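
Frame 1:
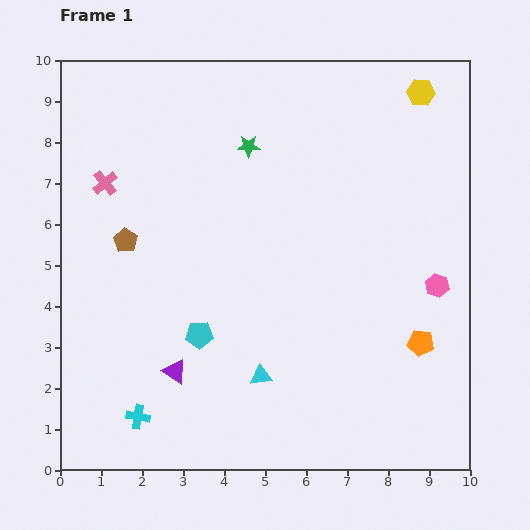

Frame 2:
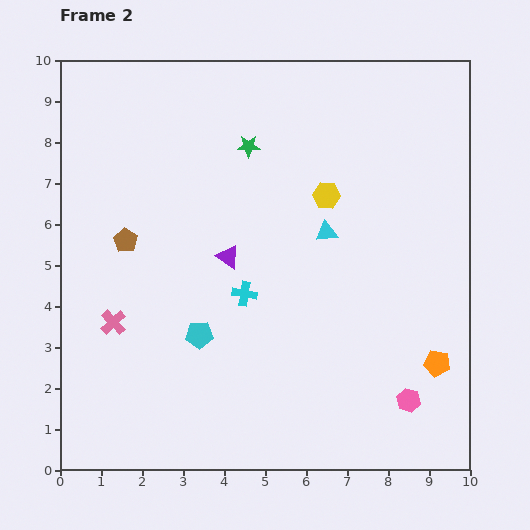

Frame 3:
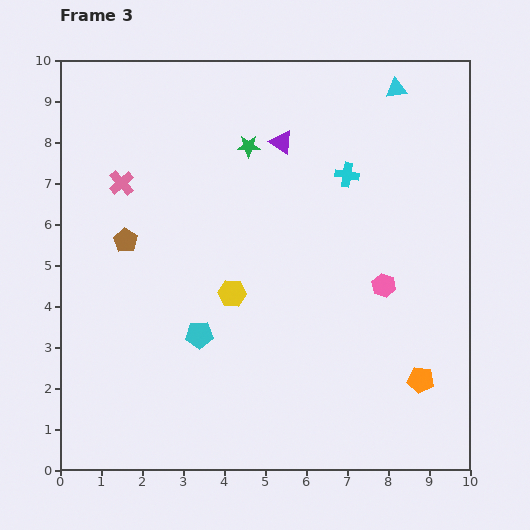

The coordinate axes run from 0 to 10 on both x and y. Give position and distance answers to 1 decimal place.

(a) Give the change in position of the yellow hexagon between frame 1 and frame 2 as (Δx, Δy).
(-2.3, -2.5)

The yellow hexagon was at (8.8, 9.2) in frame 1 and (6.5, 6.7) in frame 2.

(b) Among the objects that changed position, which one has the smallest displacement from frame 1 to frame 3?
the pink cross

(moved 0.4)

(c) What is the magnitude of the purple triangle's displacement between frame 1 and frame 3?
6.2

The purple triangle moved from (2.8, 2.4) to (5.4, 8.0), a distance of √(2.6² + 5.6²) ≈ 6.2.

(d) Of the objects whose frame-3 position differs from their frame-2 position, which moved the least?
the orange pentagon

(moved 0.6)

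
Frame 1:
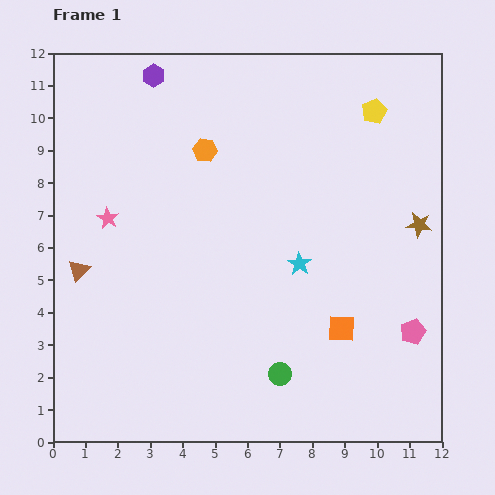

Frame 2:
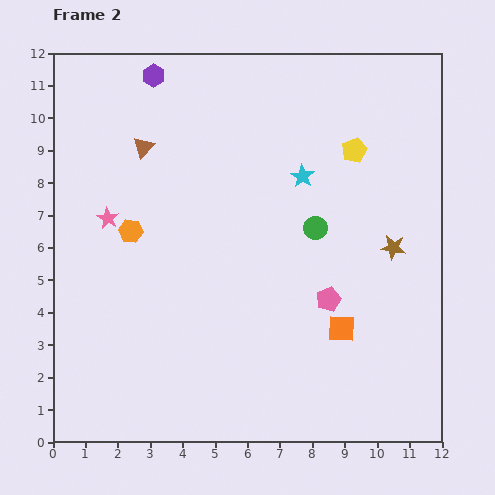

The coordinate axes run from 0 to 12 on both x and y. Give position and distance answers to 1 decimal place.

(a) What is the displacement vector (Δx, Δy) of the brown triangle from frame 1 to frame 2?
(2.0, 3.8)

The brown triangle was at (0.8, 5.3) in frame 1 and (2.8, 9.1) in frame 2.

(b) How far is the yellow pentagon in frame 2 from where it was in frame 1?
1.3

The yellow pentagon moved from (9.9, 10.2) to (9.3, 9.0), a distance of √(0.6² + 1.2²) ≈ 1.3.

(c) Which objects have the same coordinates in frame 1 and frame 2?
the orange square, the pink star, the purple hexagon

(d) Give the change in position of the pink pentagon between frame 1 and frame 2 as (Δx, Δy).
(-2.6, 1.0)

The pink pentagon was at (11.1, 3.4) in frame 1 and (8.5, 4.4) in frame 2.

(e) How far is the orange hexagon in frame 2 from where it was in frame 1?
3.4

The orange hexagon moved from (4.7, 9.0) to (2.4, 6.5), a distance of √(2.3² + 2.5²) ≈ 3.4.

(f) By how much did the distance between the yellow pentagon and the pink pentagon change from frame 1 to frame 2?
-2.2

Distance in frame 1: 6.9. Distance in frame 2: 4.7.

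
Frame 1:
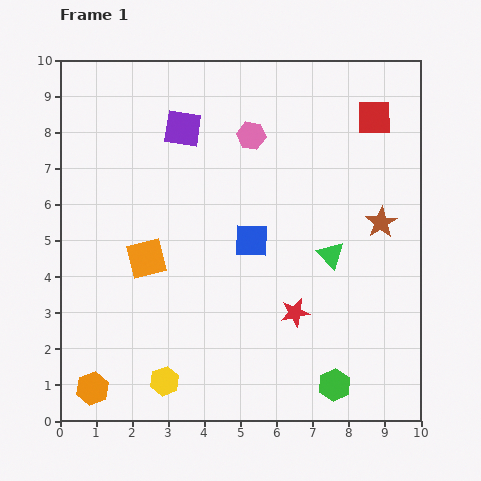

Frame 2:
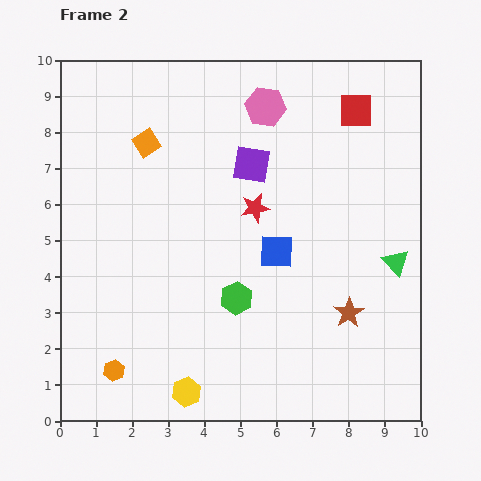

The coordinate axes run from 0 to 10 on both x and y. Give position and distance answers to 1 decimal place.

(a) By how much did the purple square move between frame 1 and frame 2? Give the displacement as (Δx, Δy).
(1.9, -1.0)

The purple square was at (3.4, 8.1) in frame 1 and (5.3, 7.1) in frame 2.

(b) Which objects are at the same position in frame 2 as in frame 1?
none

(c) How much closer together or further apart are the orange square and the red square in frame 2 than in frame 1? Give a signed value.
-1.5

Distance in frame 1: 7.4. Distance in frame 2: 5.9.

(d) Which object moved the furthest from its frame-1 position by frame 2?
the green hexagon

(moved 3.6; next 3.2)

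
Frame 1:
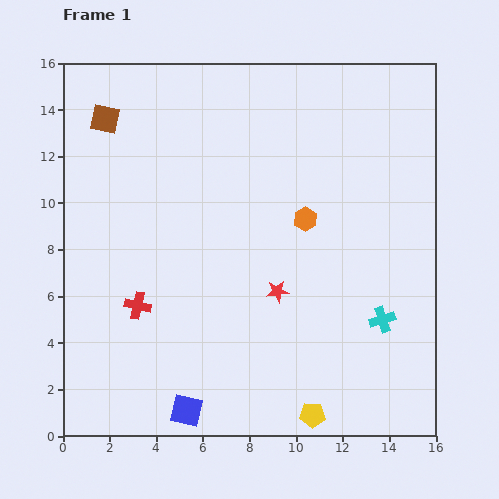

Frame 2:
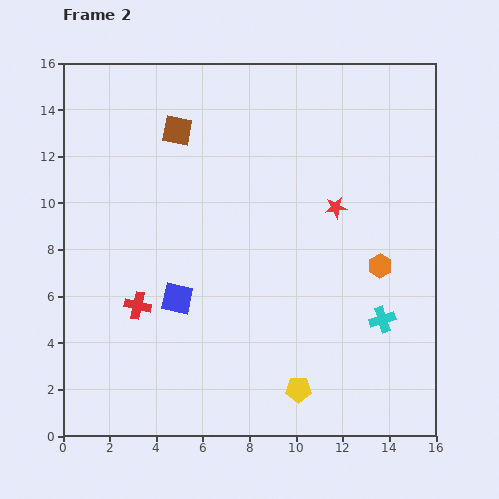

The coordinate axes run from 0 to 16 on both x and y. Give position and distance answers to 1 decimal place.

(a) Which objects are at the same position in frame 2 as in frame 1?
the cyan cross, the red cross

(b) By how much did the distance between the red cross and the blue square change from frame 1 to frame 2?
-3.3

Distance in frame 1: 5.0. Distance in frame 2: 1.7.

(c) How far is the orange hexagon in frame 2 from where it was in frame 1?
3.8

The orange hexagon moved from (10.4, 9.3) to (13.6, 7.3), a distance of √(3.2² + 2.0²) ≈ 3.8.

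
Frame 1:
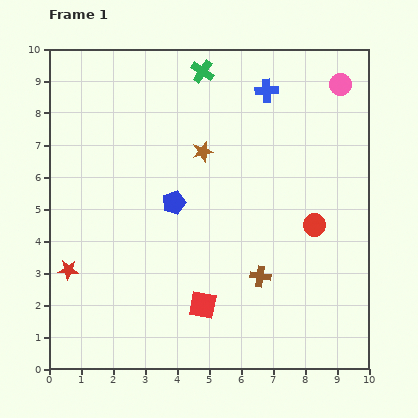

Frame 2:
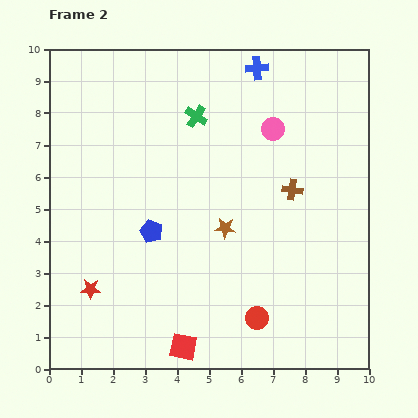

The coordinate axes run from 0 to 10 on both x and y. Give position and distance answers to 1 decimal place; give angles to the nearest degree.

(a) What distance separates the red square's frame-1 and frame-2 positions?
1.4

The red square moved from (4.8, 2.0) to (4.2, 0.7), a distance of √(0.6² + 1.3²) ≈ 1.4.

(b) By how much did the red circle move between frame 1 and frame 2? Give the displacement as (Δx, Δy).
(-1.8, -2.9)

The red circle was at (8.3, 4.5) in frame 1 and (6.5, 1.6) in frame 2.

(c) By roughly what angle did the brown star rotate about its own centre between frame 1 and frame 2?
19° clockwise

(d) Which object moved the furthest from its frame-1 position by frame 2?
the red circle

(moved 3.4; next 2.9)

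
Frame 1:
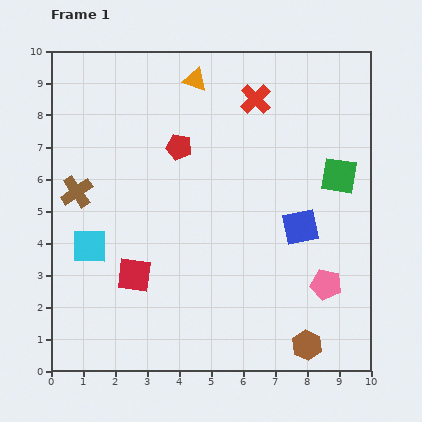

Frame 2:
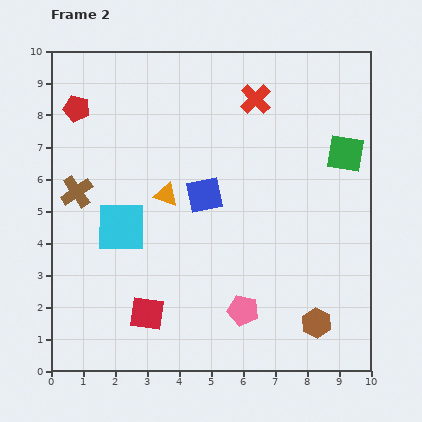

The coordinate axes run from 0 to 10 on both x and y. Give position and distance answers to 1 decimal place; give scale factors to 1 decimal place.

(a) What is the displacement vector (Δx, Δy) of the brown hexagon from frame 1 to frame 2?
(0.3, 0.7)

The brown hexagon was at (8.0, 0.8) in frame 1 and (8.3, 1.5) in frame 2.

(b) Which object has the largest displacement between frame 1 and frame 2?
the orange triangle

(moved 3.7; next 3.4)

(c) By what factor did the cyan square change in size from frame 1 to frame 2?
1.4×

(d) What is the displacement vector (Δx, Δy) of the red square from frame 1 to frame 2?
(0.4, -1.2)

The red square was at (2.6, 3.0) in frame 1 and (3.0, 1.8) in frame 2.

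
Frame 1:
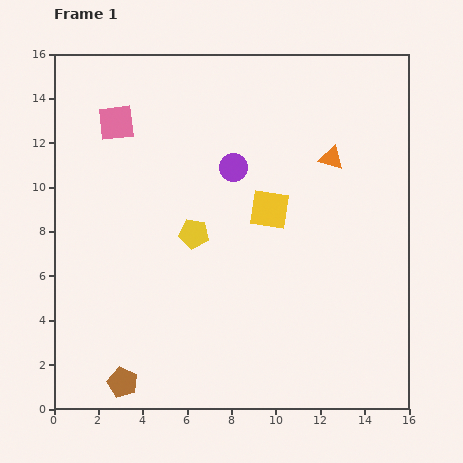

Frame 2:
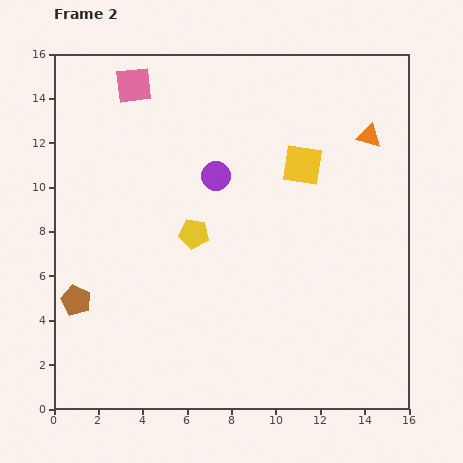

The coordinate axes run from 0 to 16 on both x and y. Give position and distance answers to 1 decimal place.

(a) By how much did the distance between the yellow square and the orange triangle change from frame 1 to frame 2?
-0.3

Distance in frame 1: 3.6. Distance in frame 2: 3.3.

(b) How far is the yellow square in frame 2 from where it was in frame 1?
2.5

The yellow square moved from (9.7, 9.0) to (11.2, 11.0), a distance of √(1.5² + 2.0²) ≈ 2.5.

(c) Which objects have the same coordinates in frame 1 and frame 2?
the yellow pentagon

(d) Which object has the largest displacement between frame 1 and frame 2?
the brown pentagon

(moved 4.3; next 2.5)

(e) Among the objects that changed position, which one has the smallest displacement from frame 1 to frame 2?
the purple circle

(moved 0.9)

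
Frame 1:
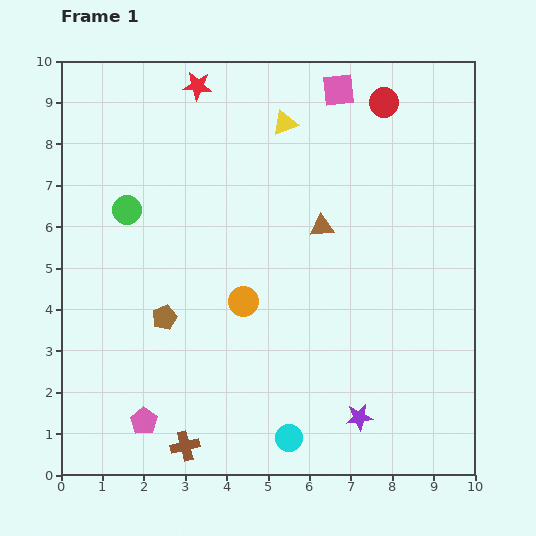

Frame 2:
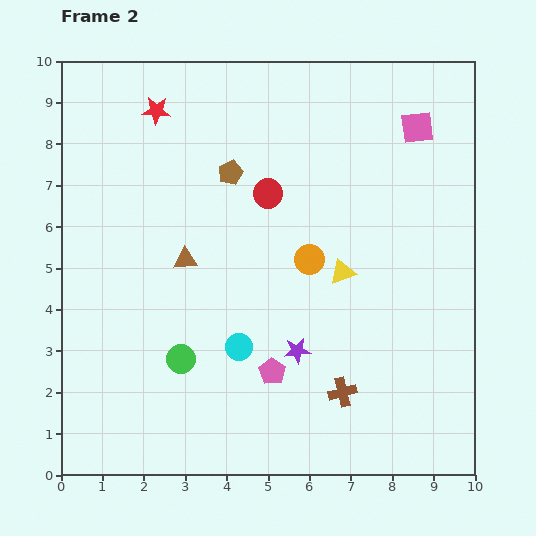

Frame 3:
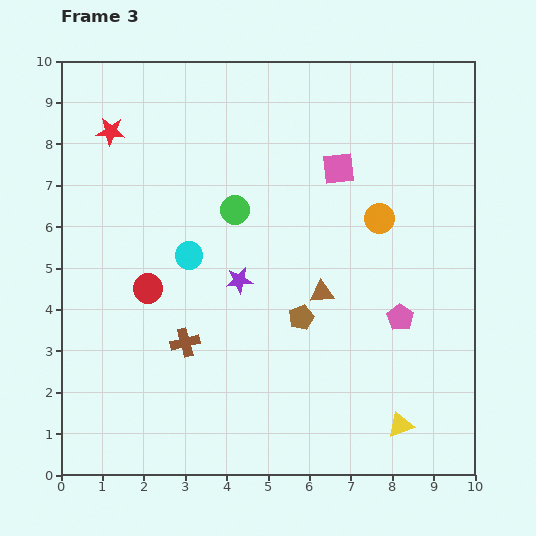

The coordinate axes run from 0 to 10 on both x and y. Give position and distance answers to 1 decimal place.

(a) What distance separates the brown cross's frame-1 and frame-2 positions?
4.0

The brown cross moved from (3.0, 0.7) to (6.8, 2.0), a distance of √(3.8² + 1.3²) ≈ 4.0.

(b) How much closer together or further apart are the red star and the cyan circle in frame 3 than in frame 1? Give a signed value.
-5.2

Distance in frame 1: 8.8. Distance in frame 3: 3.6.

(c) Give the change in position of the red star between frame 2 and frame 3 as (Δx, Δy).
(-1.1, -0.5)

The red star was at (2.3, 8.8) in frame 2 and (1.2, 8.3) in frame 3.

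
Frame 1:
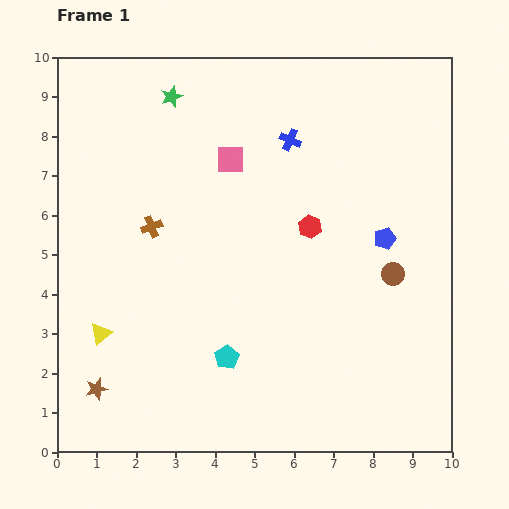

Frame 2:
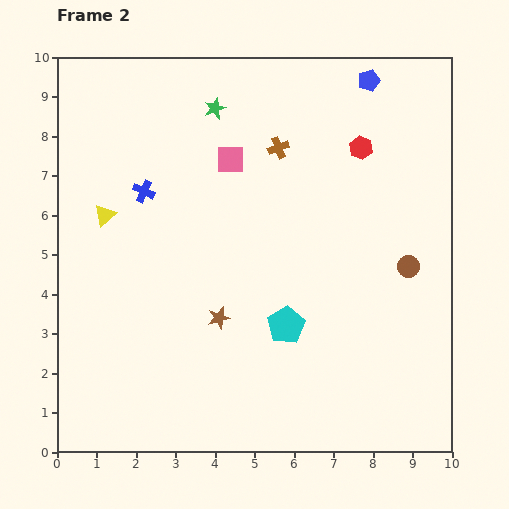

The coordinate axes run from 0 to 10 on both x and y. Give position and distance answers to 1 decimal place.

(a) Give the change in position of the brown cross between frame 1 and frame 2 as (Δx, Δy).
(3.2, 2.0)

The brown cross was at (2.4, 5.7) in frame 1 and (5.6, 7.7) in frame 2.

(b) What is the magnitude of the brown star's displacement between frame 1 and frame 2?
3.6

The brown star moved from (1.0, 1.6) to (4.1, 3.4), a distance of √(3.1² + 1.8²) ≈ 3.6.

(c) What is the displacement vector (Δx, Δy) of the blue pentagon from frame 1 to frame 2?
(-0.4, 4.0)

The blue pentagon was at (8.3, 5.4) in frame 1 and (7.9, 9.4) in frame 2.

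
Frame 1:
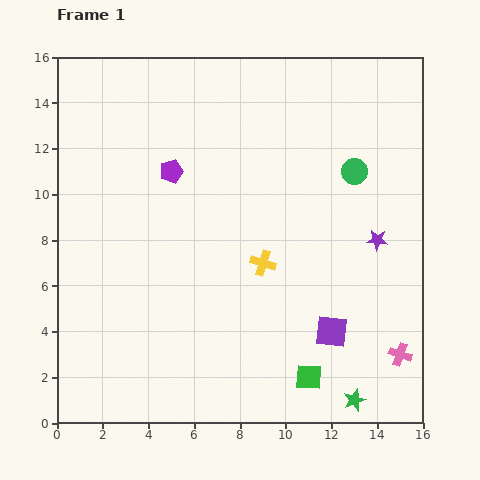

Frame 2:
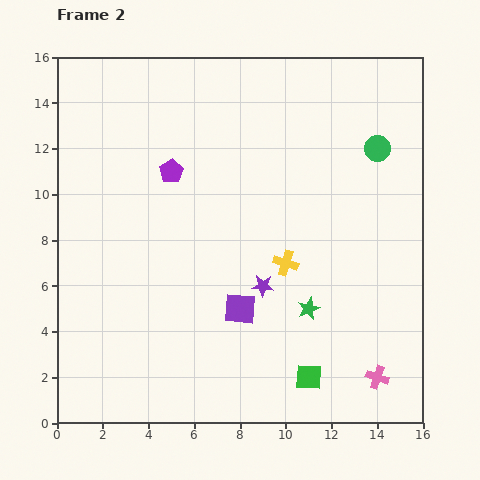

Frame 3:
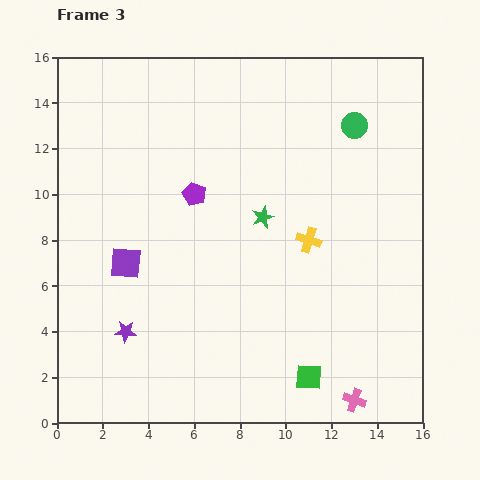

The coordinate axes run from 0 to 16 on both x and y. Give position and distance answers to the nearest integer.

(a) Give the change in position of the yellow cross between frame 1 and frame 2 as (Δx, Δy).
(1, 0)

The yellow cross was at (9, 7) in frame 1 and (10, 7) in frame 2.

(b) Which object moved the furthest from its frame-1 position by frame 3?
the purple star

(moved 12; next 9)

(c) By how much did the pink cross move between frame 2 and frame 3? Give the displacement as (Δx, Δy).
(-1, -1)

The pink cross was at (14, 2) in frame 2 and (13, 1) in frame 3.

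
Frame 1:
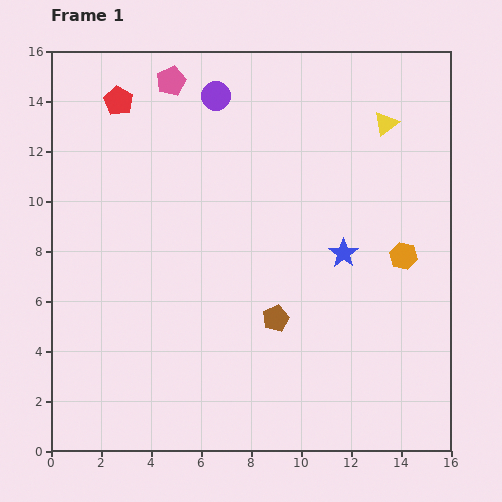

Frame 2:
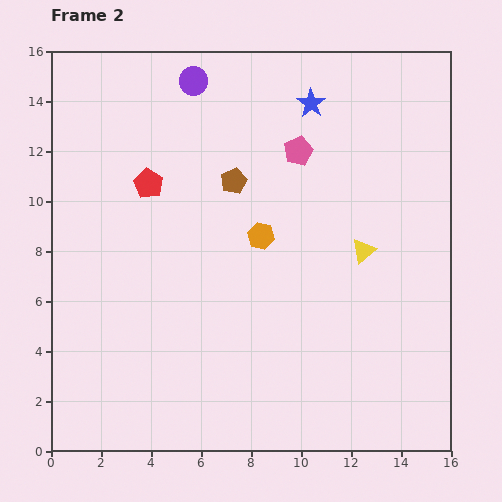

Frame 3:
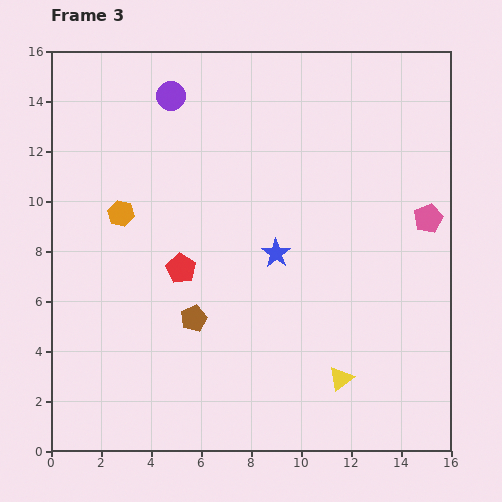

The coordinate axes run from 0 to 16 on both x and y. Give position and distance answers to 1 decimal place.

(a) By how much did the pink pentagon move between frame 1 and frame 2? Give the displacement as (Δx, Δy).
(5.1, -2.8)

The pink pentagon was at (4.8, 14.8) in frame 1 and (9.9, 12.0) in frame 2.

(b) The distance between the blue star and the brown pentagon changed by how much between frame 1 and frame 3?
+0.5

Distance in frame 1: 3.7. Distance in frame 3: 4.2.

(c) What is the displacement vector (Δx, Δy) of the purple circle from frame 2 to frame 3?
(-0.9, -0.6)

The purple circle was at (5.7, 14.8) in frame 2 and (4.8, 14.2) in frame 3.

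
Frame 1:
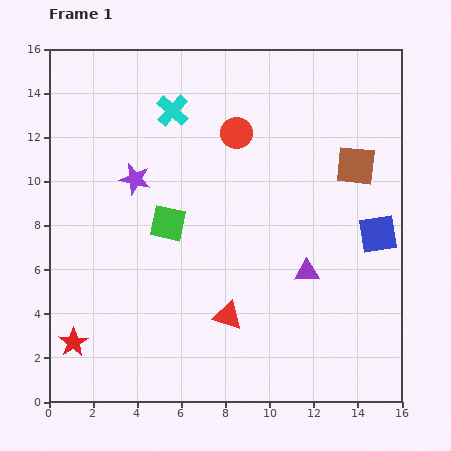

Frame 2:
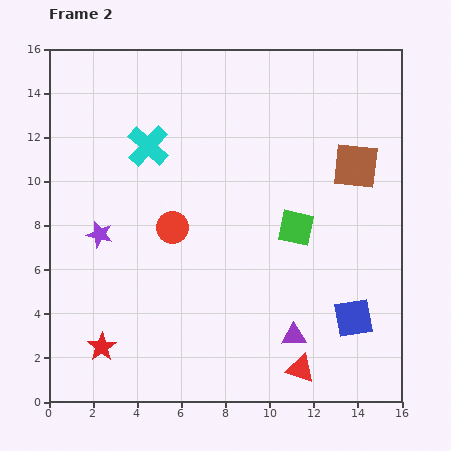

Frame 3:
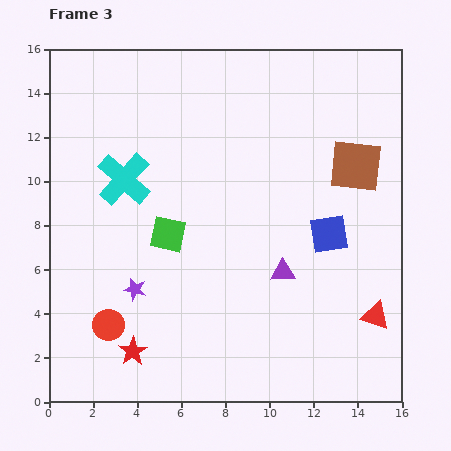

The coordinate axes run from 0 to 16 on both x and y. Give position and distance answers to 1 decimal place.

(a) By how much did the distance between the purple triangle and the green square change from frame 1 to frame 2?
-1.8

Distance in frame 1: 6.7. Distance in frame 2: 4.9.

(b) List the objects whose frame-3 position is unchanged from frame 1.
the brown square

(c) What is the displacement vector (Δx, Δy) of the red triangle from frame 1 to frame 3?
(6.7, 0.0)

The red triangle was at (8.1, 3.9) in frame 1 and (14.8, 3.9) in frame 3.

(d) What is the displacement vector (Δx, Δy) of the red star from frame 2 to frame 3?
(1.4, -0.2)

The red star was at (2.4, 2.5) in frame 2 and (3.8, 2.3) in frame 3.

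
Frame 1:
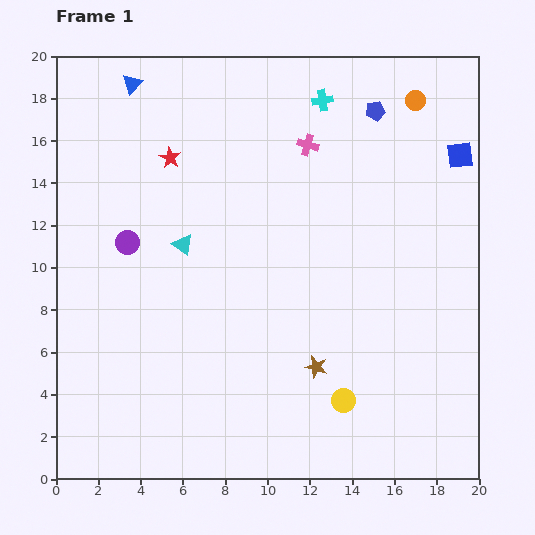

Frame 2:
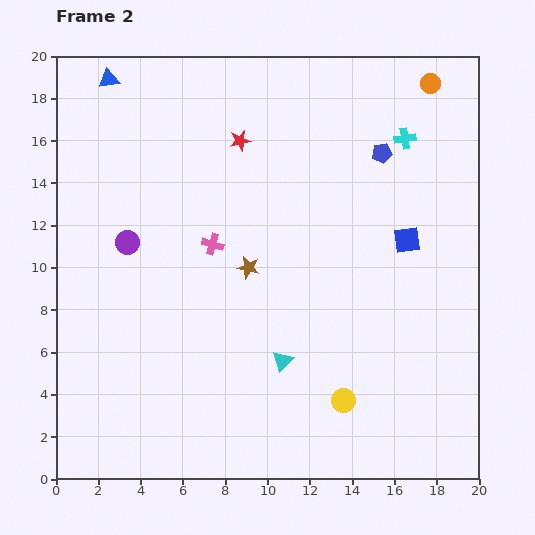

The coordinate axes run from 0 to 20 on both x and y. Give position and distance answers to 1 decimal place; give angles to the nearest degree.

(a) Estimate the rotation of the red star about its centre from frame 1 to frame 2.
30° clockwise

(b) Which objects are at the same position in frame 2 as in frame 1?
the yellow circle, the purple circle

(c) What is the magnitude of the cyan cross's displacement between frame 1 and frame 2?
4.3

The cyan cross moved from (12.6, 17.9) to (16.5, 16.1), a distance of √(3.9² + 1.8²) ≈ 4.3.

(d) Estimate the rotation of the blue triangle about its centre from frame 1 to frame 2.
36° clockwise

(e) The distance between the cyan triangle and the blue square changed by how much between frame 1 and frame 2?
-5.6

Distance in frame 1: 13.8. Distance in frame 2: 8.2.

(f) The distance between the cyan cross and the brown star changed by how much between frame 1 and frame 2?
-3.0

Distance in frame 1: 12.6. Distance in frame 2: 9.6.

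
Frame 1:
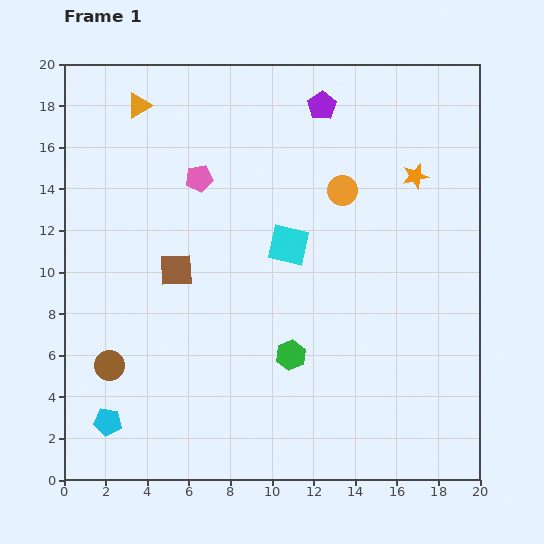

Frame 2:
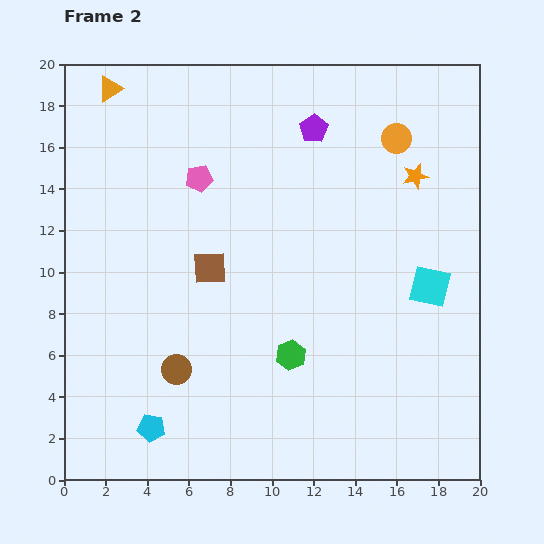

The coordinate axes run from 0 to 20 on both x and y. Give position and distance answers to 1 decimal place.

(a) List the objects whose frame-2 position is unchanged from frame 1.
the pink pentagon, the orange star, the green hexagon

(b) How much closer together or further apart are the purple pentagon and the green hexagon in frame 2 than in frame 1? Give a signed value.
-1.1

Distance in frame 1: 12.1. Distance in frame 2: 11.0.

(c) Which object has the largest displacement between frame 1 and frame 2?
the cyan square

(moved 7.1; next 3.6)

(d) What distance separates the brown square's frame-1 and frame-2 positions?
1.6

The brown square moved from (5.4, 10.1) to (7.0, 10.2), a distance of √(1.6² + 0.1²) ≈ 1.6.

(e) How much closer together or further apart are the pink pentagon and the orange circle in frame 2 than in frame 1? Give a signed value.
+2.8

Distance in frame 1: 6.9. Distance in frame 2: 9.7.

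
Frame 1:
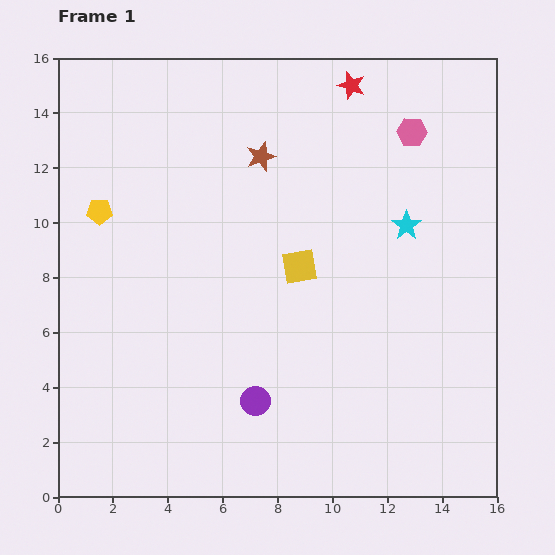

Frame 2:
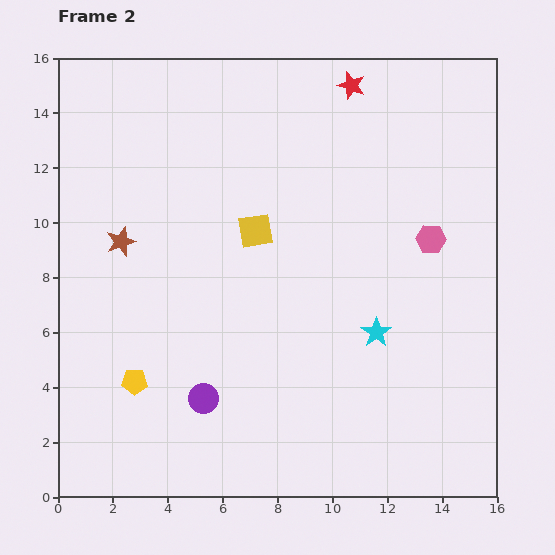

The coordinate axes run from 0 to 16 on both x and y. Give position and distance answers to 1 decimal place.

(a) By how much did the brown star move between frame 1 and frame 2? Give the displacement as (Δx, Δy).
(-5.1, -3.1)

The brown star was at (7.4, 12.4) in frame 1 and (2.3, 9.3) in frame 2.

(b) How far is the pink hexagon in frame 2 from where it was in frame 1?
4.0

The pink hexagon moved from (12.9, 13.3) to (13.6, 9.4), a distance of √(0.7² + 3.9²) ≈ 4.0.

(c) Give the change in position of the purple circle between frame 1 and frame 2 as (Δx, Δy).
(-1.9, 0.1)

The purple circle was at (7.2, 3.5) in frame 1 and (5.3, 3.6) in frame 2.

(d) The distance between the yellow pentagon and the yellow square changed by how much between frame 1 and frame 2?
-0.6

Distance in frame 1: 7.6. Distance in frame 2: 7.0.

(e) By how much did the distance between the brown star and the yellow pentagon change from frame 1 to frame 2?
-1.1

Distance in frame 1: 6.2. Distance in frame 2: 5.1.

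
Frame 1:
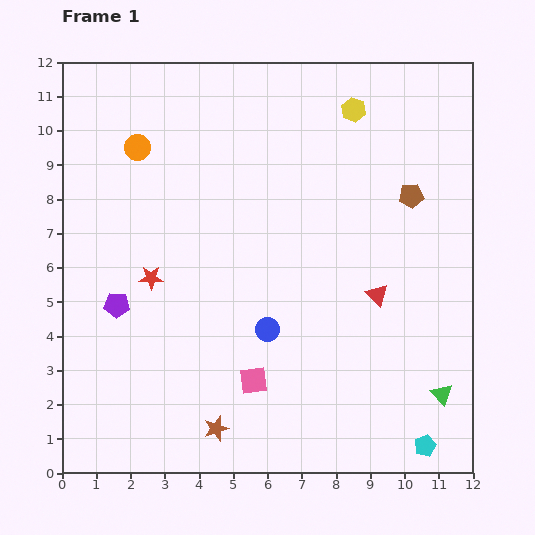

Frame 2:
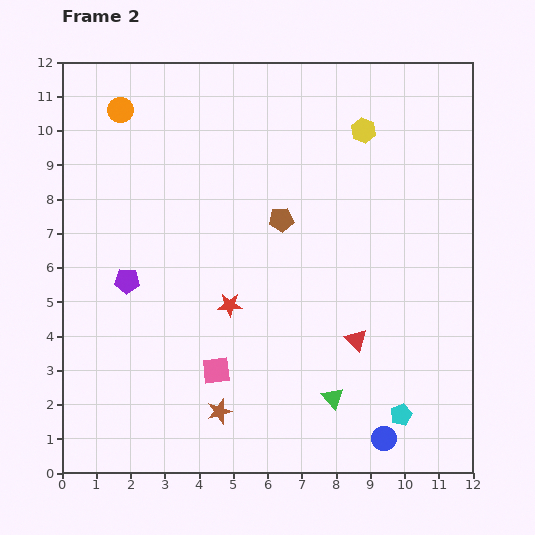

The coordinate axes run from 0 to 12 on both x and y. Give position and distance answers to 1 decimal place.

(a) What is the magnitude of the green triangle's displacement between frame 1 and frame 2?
3.2

The green triangle moved from (11.1, 2.3) to (7.9, 2.2), a distance of √(3.2² + 0.1²) ≈ 3.2.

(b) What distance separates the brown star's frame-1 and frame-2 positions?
0.5

The brown star moved from (4.5, 1.3) to (4.6, 1.8), a distance of √(0.1² + 0.5²) ≈ 0.5.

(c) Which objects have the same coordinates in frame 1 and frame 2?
none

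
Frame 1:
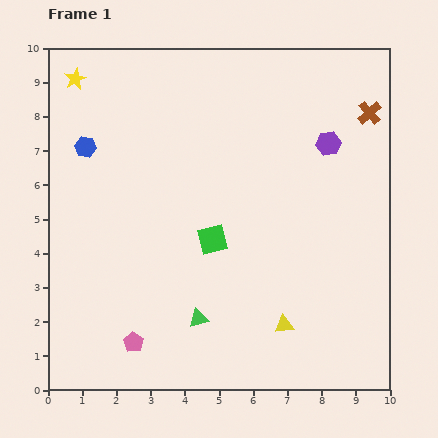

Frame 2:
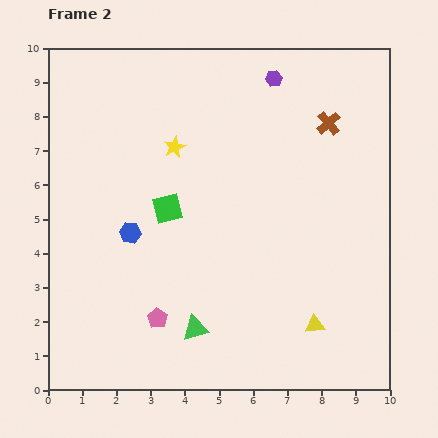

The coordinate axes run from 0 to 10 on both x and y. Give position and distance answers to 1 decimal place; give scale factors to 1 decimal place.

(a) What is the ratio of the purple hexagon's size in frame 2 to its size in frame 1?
0.7×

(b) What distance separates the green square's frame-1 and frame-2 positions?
1.6

The green square moved from (4.8, 4.4) to (3.5, 5.3), a distance of √(1.3² + 0.9²) ≈ 1.6.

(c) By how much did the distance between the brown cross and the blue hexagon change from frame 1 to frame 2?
-1.8

Distance in frame 1: 8.4. Distance in frame 2: 6.6.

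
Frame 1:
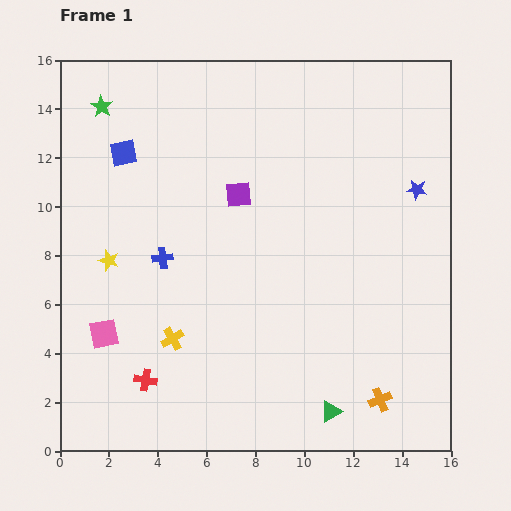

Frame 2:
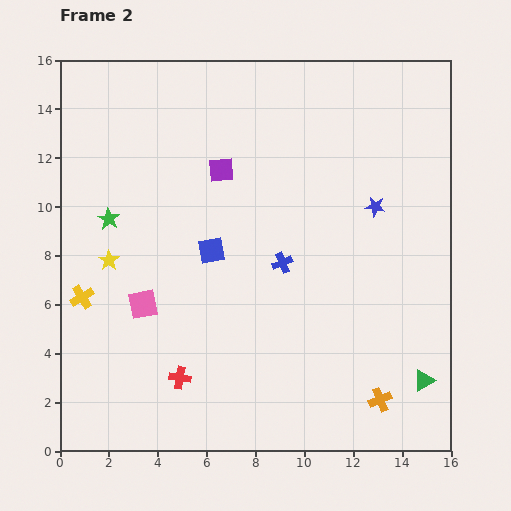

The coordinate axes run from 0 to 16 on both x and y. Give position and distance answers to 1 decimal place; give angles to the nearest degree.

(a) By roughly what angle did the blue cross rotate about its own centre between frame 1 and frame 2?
16° counter-clockwise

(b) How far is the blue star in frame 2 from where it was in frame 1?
1.8

The blue star moved from (14.6, 10.7) to (12.9, 10.0), a distance of √(1.7² + 0.7²) ≈ 1.8.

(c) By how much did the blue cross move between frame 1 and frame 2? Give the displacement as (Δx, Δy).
(4.9, -0.2)

The blue cross was at (4.2, 7.9) in frame 1 and (9.1, 7.7) in frame 2.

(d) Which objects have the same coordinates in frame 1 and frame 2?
the orange cross, the yellow star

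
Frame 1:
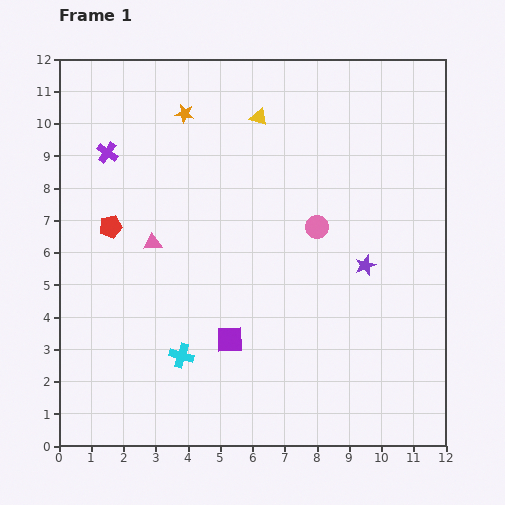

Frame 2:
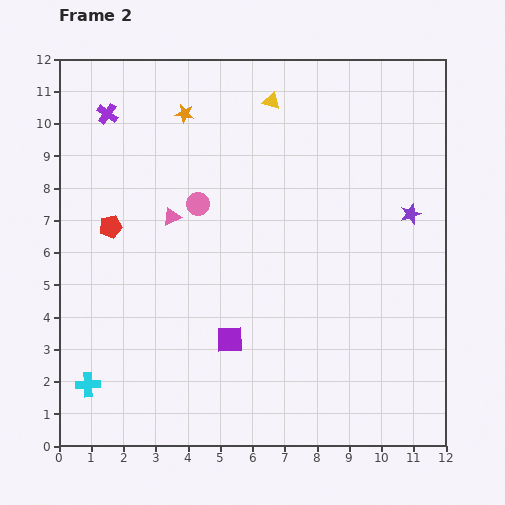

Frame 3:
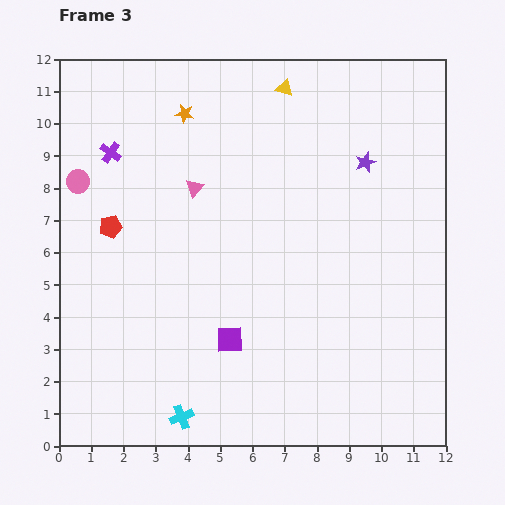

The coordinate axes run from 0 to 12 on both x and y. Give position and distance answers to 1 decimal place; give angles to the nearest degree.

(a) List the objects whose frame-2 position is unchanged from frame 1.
the red pentagon, the orange star, the purple square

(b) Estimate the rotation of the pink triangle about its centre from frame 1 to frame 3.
44° counter-clockwise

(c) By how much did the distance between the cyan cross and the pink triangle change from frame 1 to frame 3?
+3.5

Distance in frame 1: 3.6. Distance in frame 3: 7.1.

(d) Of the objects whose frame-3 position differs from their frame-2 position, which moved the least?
the yellow triangle

(moved 0.6)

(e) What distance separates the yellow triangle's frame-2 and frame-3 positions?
0.6

The yellow triangle moved from (6.6, 10.7) to (7.0, 11.1), a distance of √(0.4² + 0.4²) ≈ 0.6.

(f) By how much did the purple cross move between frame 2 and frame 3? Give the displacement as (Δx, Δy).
(0.1, -1.2)

The purple cross was at (1.5, 10.3) in frame 2 and (1.6, 9.1) in frame 3.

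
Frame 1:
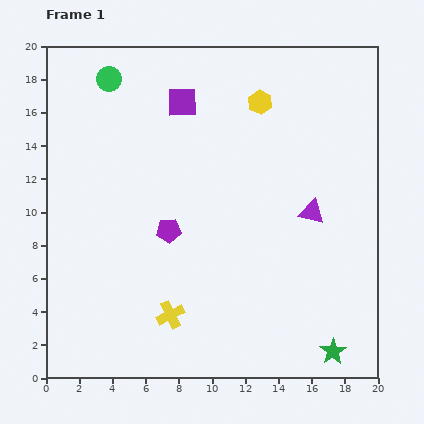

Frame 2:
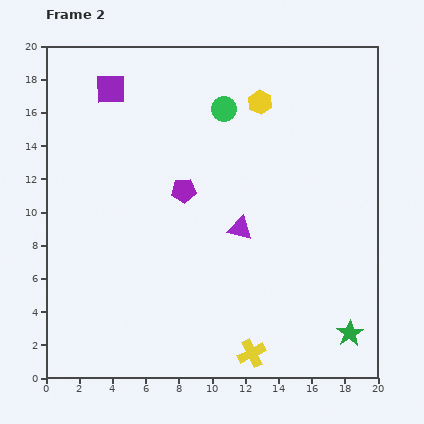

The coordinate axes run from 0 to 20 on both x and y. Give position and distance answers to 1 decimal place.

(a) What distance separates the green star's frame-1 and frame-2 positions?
1.5

The green star moved from (17.3, 1.6) to (18.3, 2.7), a distance of √(1.0² + 1.1²) ≈ 1.5.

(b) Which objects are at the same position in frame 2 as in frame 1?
the yellow hexagon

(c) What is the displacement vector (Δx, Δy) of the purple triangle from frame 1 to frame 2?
(-4.3, -1.0)

The purple triangle was at (16.0, 10.0) in frame 1 and (11.7, 9.0) in frame 2.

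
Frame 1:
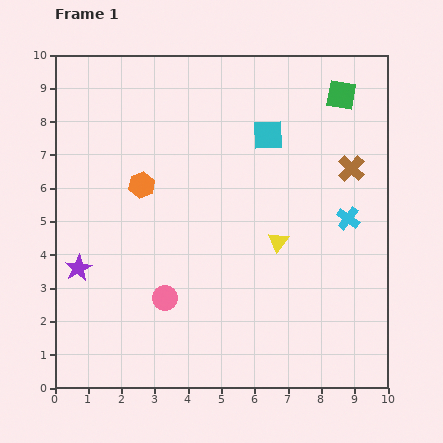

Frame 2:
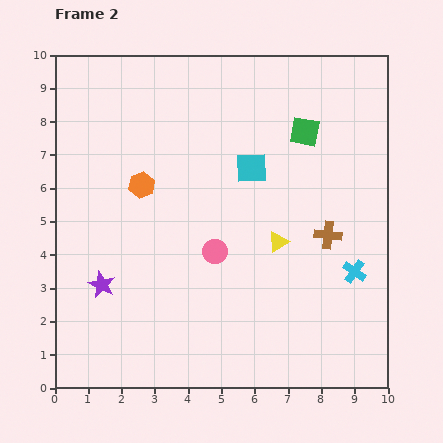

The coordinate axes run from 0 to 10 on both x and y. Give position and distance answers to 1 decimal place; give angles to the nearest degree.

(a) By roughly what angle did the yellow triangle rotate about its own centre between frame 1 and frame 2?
22° clockwise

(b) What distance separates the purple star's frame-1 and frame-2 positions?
0.9

The purple star moved from (0.7, 3.6) to (1.4, 3.1), a distance of √(0.7² + 0.5²) ≈ 0.9.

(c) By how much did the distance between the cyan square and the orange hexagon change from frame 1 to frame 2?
-0.8

Distance in frame 1: 4.1. Distance in frame 2: 3.3.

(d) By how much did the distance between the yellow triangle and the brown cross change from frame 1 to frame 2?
-1.6

Distance in frame 1: 3.1. Distance in frame 2: 1.5.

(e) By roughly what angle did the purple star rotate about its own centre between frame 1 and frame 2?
17° counter-clockwise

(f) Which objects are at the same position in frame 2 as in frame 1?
the yellow triangle, the orange hexagon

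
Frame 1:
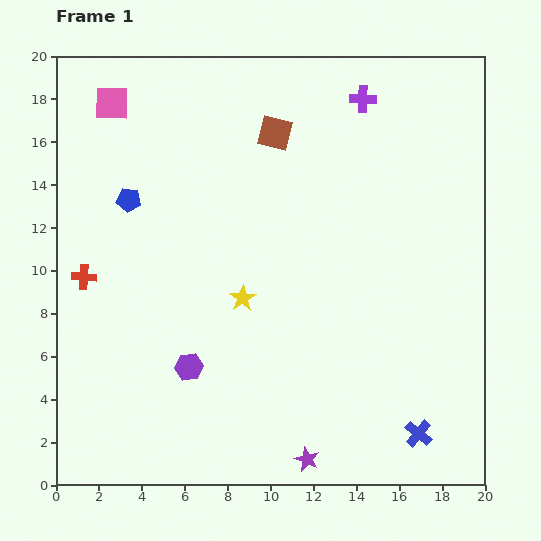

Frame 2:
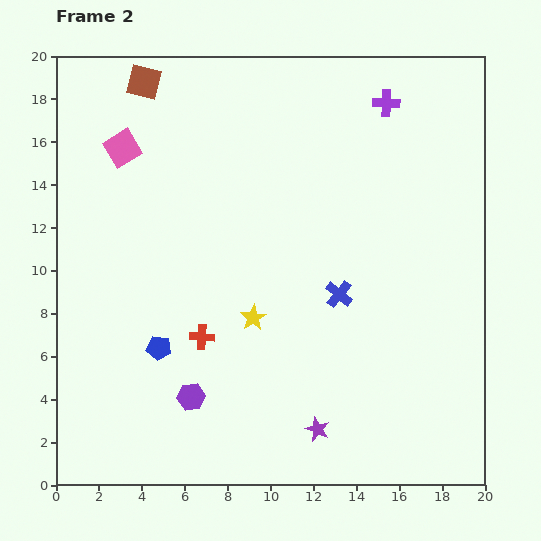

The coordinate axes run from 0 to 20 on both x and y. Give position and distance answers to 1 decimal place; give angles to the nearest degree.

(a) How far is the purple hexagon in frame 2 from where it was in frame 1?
1.4

The purple hexagon moved from (6.2, 5.5) to (6.3, 4.1), a distance of √(0.1² + 1.4²) ≈ 1.4.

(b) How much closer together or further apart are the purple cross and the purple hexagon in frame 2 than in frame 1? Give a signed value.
+1.5

Distance in frame 1: 14.9. Distance in frame 2: 16.4.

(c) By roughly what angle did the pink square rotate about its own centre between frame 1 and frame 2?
31° counter-clockwise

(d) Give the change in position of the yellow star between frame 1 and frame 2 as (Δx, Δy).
(0.5, -0.9)

The yellow star was at (8.7, 8.7) in frame 1 and (9.2, 7.8) in frame 2.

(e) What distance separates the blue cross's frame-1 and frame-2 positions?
7.5

The blue cross moved from (16.9, 2.4) to (13.2, 8.9), a distance of √(3.7² + 6.5²) ≈ 7.5.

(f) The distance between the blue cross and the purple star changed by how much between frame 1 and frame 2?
+1.1

Distance in frame 1: 5.3. Distance in frame 2: 6.4.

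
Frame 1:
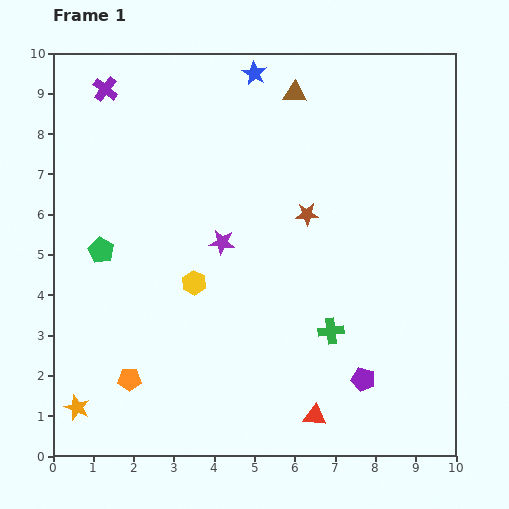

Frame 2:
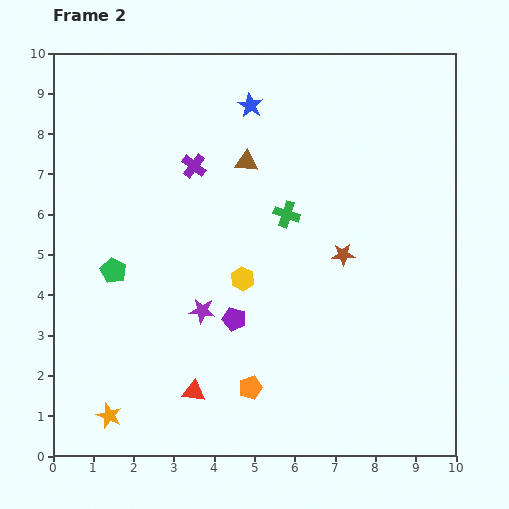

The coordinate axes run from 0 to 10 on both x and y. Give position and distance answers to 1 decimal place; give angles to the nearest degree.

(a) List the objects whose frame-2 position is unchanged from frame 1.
none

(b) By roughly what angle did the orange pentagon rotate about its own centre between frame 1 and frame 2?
18° counter-clockwise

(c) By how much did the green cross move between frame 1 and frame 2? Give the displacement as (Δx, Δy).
(-1.1, 2.9)

The green cross was at (6.9, 3.1) in frame 1 and (5.8, 6.0) in frame 2.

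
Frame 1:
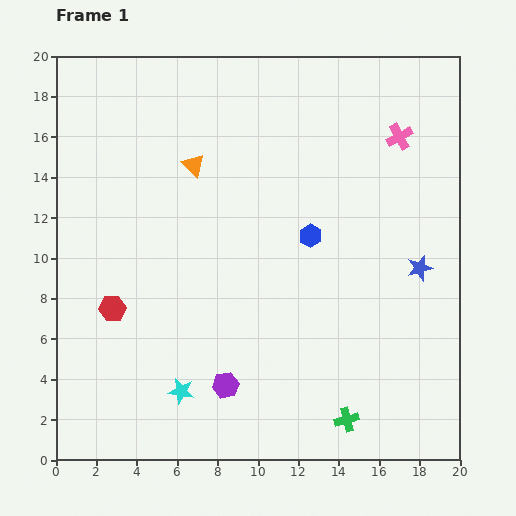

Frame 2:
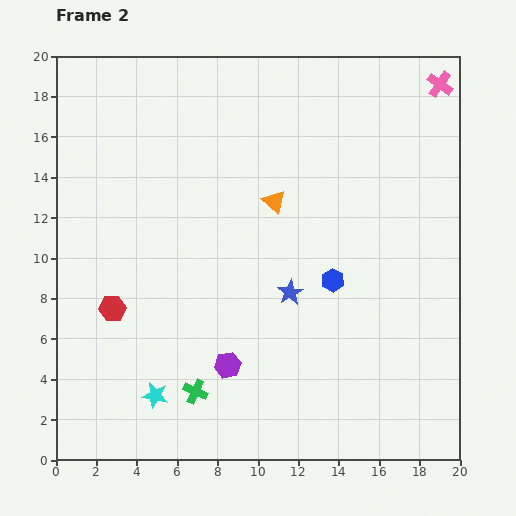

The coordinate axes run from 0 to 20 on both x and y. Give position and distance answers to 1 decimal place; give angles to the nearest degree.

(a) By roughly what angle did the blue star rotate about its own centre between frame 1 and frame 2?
16° counter-clockwise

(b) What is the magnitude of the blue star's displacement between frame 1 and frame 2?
6.5

The blue star moved from (18.0, 9.5) to (11.6, 8.3), a distance of √(6.4² + 1.2²) ≈ 6.5.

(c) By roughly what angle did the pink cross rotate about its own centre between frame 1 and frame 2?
26° counter-clockwise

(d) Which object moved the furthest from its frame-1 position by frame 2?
the green cross

(moved 7.6; next 6.5)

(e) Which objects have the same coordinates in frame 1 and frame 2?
the red hexagon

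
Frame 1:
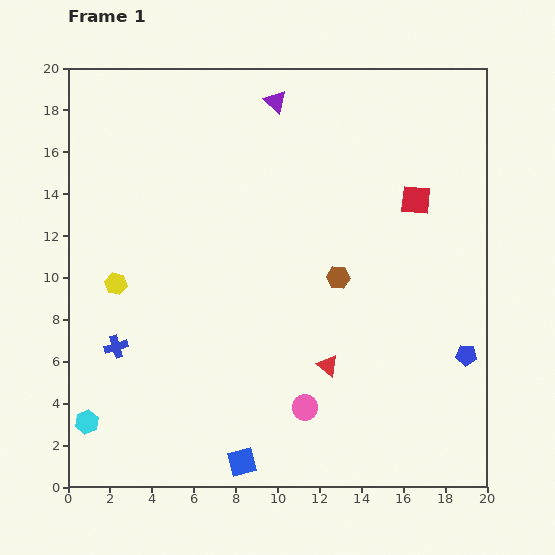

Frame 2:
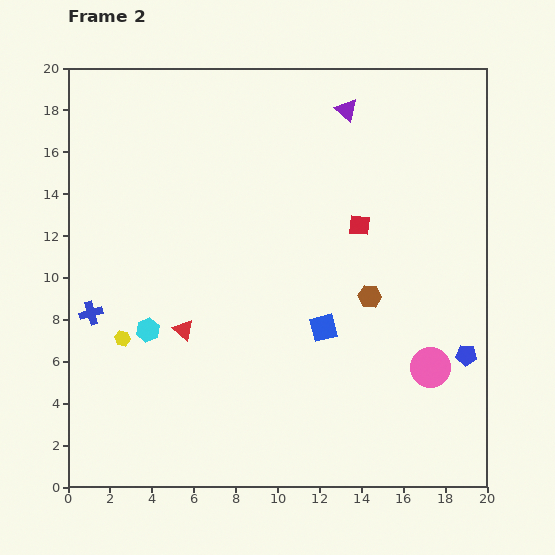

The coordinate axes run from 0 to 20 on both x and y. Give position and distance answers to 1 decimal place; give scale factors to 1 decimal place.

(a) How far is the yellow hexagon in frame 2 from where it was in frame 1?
2.6

The yellow hexagon moved from (2.3, 9.7) to (2.6, 7.1), a distance of √(0.3² + 2.6²) ≈ 2.6.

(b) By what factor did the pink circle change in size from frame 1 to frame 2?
1.6×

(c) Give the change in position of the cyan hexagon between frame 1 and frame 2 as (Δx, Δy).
(2.9, 4.4)

The cyan hexagon was at (0.9, 3.1) in frame 1 and (3.8, 7.5) in frame 2.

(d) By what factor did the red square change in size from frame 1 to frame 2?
0.7×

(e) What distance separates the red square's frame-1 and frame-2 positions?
3.0

The red square moved from (16.6, 13.7) to (13.9, 12.5), a distance of √(2.7² + 1.2²) ≈ 3.0.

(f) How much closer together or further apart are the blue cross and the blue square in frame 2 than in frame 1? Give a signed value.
+3.0

Distance in frame 1: 8.1. Distance in frame 2: 11.1.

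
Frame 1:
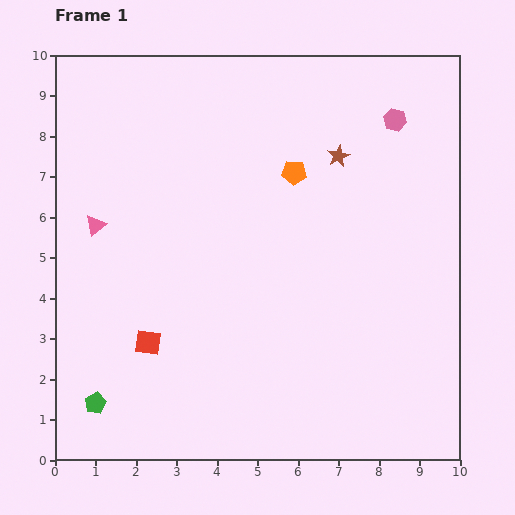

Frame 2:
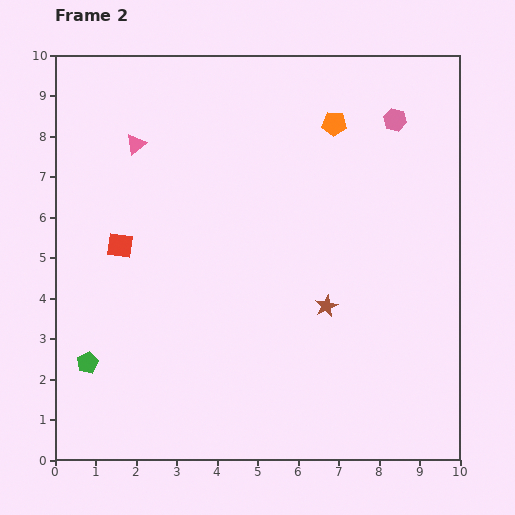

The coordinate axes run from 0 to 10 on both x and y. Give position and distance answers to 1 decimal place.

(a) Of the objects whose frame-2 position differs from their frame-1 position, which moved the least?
the green pentagon

(moved 1.0)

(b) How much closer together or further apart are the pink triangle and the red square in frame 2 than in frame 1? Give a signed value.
-0.7

Distance in frame 1: 3.2. Distance in frame 2: 2.5.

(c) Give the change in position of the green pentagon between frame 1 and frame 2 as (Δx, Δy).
(-0.2, 1.0)

The green pentagon was at (1.0, 1.4) in frame 1 and (0.8, 2.4) in frame 2.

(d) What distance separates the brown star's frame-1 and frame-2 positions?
3.7

The brown star moved from (7.0, 7.5) to (6.7, 3.8), a distance of √(0.3² + 3.7²) ≈ 3.7.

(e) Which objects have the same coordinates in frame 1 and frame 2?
the pink hexagon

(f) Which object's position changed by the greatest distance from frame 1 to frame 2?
the brown star

(moved 3.7; next 2.5)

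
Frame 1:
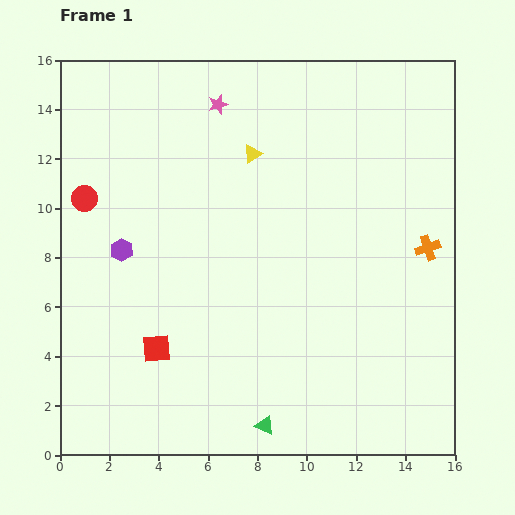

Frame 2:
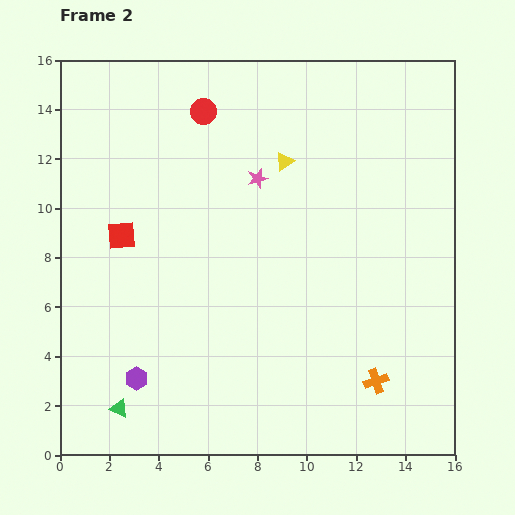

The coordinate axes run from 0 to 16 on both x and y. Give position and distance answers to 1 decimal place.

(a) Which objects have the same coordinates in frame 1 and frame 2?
none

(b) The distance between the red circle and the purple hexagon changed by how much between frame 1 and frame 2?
+8.5

Distance in frame 1: 2.6. Distance in frame 2: 11.1.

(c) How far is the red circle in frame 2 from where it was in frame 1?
5.9

The red circle moved from (1.0, 10.4) to (5.8, 13.9), a distance of √(4.8² + 3.5²) ≈ 5.9.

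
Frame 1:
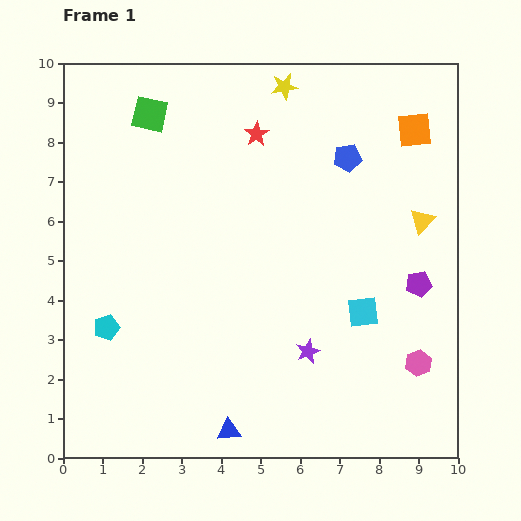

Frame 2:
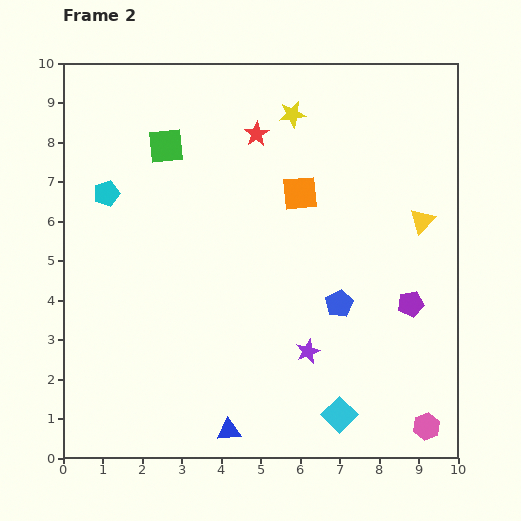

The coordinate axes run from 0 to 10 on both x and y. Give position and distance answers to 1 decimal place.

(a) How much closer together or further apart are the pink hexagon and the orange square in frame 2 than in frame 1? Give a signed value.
+0.8

Distance in frame 1: 5.9. Distance in frame 2: 6.7.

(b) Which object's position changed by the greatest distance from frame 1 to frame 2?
the blue pentagon

(moved 3.7; next 3.4)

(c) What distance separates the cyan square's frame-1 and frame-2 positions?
2.7

The cyan square moved from (7.6, 3.7) to (7.0, 1.1), a distance of √(0.6² + 2.6²) ≈ 2.7.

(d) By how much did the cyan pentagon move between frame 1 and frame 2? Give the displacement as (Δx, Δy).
(0.0, 3.4)

The cyan pentagon was at (1.1, 3.3) in frame 1 and (1.1, 6.7) in frame 2.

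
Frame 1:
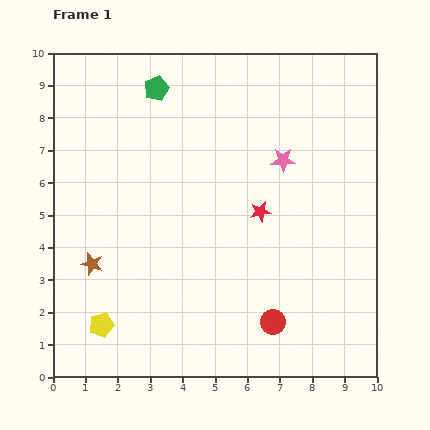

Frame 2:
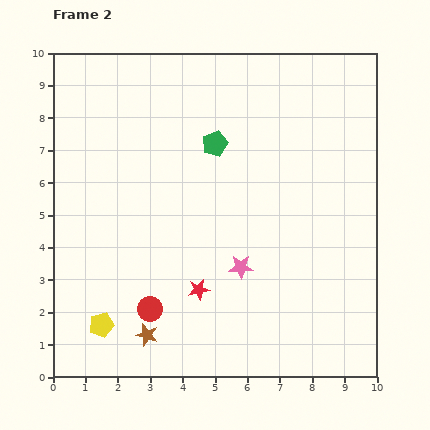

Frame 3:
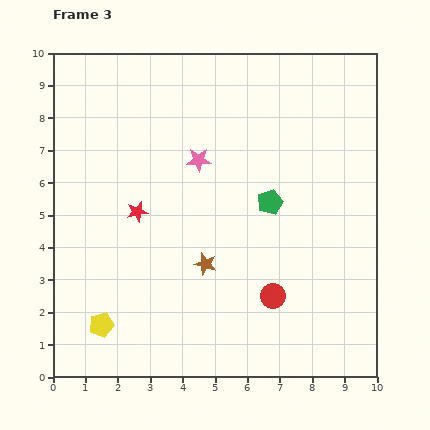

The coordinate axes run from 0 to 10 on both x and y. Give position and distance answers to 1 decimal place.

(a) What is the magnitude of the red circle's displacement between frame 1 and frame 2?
3.8

The red circle moved from (6.8, 1.7) to (3.0, 2.1), a distance of √(3.8² + 0.4²) ≈ 3.8.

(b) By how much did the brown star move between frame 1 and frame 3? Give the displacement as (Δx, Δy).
(3.5, 0.0)

The brown star was at (1.2, 3.5) in frame 1 and (4.7, 3.5) in frame 3.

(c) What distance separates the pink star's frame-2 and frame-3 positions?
3.5

The pink star moved from (5.8, 3.4) to (4.5, 6.7), a distance of √(1.3² + 3.3²) ≈ 3.5.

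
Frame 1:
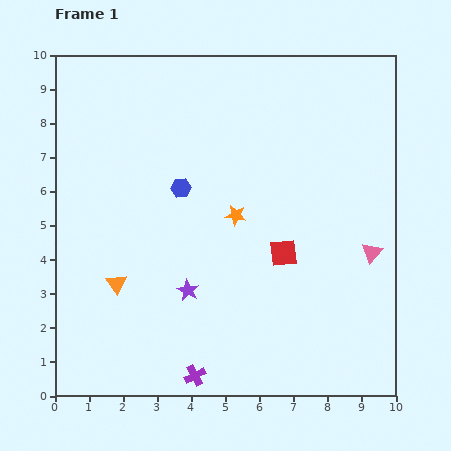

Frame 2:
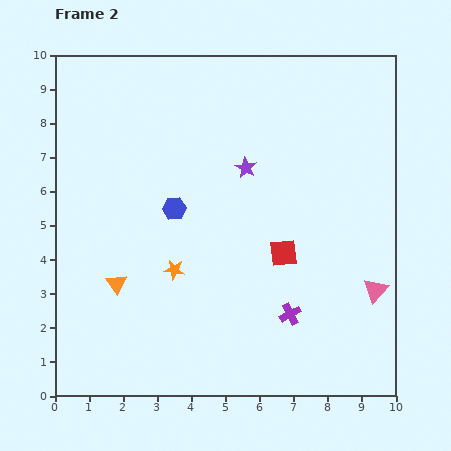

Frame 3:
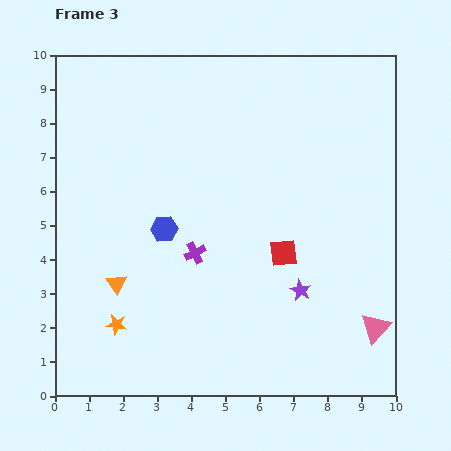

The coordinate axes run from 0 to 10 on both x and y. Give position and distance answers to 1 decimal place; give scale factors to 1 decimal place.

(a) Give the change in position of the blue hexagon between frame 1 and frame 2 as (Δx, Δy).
(-0.2, -0.6)

The blue hexagon was at (3.7, 6.1) in frame 1 and (3.5, 5.5) in frame 2.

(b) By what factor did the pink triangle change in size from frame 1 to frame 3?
1.5×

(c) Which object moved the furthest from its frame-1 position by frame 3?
the orange star

(moved 4.7; next 3.6)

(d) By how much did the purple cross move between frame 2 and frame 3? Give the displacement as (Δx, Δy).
(-2.8, 1.8)

The purple cross was at (6.9, 2.4) in frame 2 and (4.1, 4.2) in frame 3.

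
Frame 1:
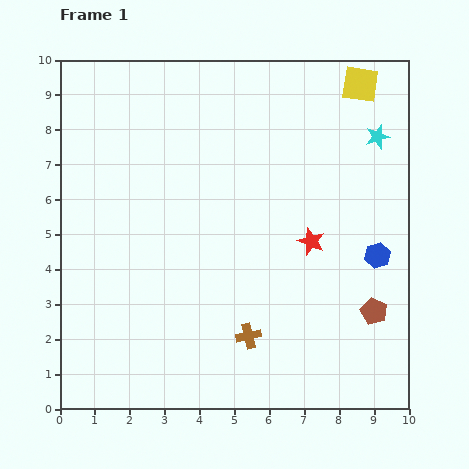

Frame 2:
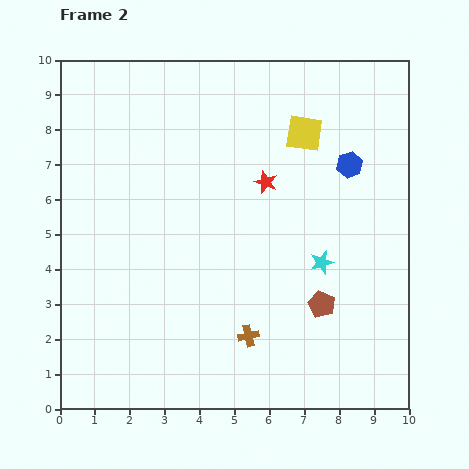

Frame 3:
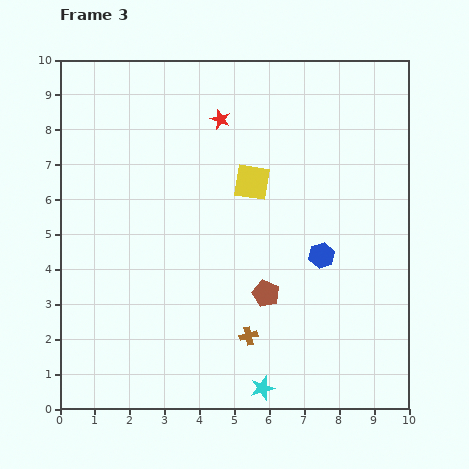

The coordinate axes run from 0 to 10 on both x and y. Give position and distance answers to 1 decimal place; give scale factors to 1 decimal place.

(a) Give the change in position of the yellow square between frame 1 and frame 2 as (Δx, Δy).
(-1.6, -1.4)

The yellow square was at (8.6, 9.3) in frame 1 and (7.0, 7.9) in frame 2.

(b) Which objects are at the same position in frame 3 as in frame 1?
the brown cross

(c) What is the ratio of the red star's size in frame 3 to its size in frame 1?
0.7×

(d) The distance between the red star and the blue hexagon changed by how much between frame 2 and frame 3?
+2.4

Distance in frame 2: 2.5. Distance in frame 3: 4.9.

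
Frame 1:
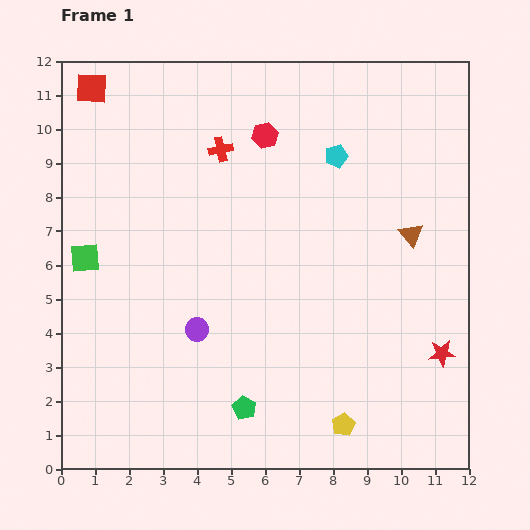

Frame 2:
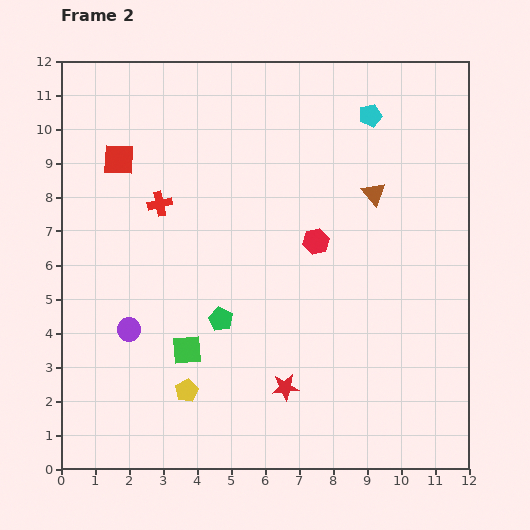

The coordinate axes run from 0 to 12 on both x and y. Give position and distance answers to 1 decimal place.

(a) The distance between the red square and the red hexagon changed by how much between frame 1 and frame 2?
+1.0

Distance in frame 1: 5.3. Distance in frame 2: 6.3.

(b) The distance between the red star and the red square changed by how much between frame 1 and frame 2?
-4.6

Distance in frame 1: 12.9. Distance in frame 2: 8.3.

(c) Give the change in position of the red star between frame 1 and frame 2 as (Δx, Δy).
(-4.6, -1.0)

The red star was at (11.2, 3.4) in frame 1 and (6.6, 2.4) in frame 2.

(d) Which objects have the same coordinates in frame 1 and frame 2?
none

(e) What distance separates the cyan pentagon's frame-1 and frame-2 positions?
1.6

The cyan pentagon moved from (8.1, 9.2) to (9.1, 10.4), a distance of √(1.0² + 1.2²) ≈ 1.6.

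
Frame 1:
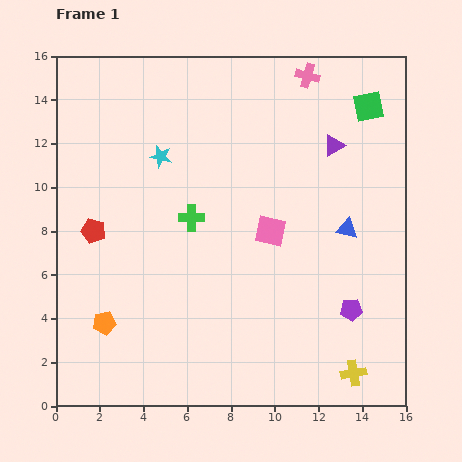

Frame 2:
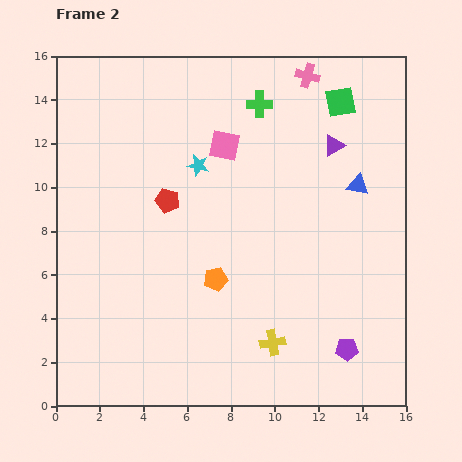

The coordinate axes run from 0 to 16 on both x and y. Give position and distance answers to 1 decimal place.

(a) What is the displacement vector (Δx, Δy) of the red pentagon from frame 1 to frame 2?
(3.4, 1.4)

The red pentagon was at (1.7, 8.0) in frame 1 and (5.1, 9.4) in frame 2.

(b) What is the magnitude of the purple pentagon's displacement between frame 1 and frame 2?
1.8

The purple pentagon moved from (13.5, 4.4) to (13.3, 2.6), a distance of √(0.2² + 1.8²) ≈ 1.8.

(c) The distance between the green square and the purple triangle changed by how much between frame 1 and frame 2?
-0.4

Distance in frame 1: 2.4. Distance in frame 2: 2.0.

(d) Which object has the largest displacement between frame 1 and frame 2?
the green cross

(moved 6.1; next 5.5)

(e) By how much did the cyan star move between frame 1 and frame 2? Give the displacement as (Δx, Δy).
(1.7, -0.4)

The cyan star was at (4.8, 11.4) in frame 1 and (6.5, 11.0) in frame 2.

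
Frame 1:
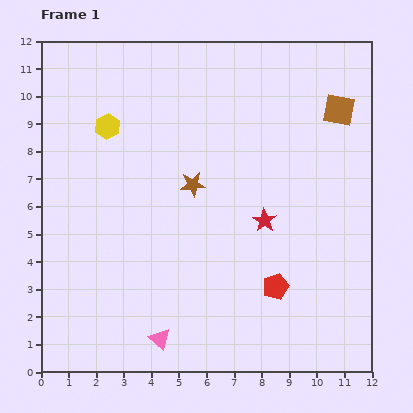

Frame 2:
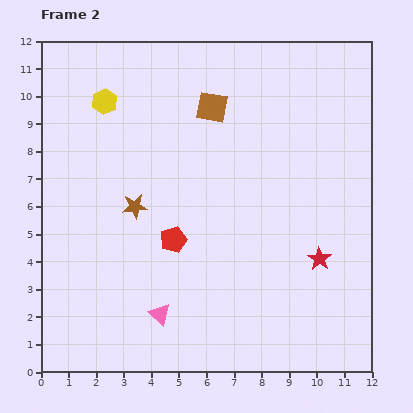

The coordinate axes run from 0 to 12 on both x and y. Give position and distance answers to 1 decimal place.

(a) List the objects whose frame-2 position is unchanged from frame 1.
none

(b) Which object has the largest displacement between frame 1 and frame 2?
the brown square

(moved 4.6; next 4.1)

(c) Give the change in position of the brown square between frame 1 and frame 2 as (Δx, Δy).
(-4.6, 0.1)

The brown square was at (10.8, 9.5) in frame 1 and (6.2, 9.6) in frame 2.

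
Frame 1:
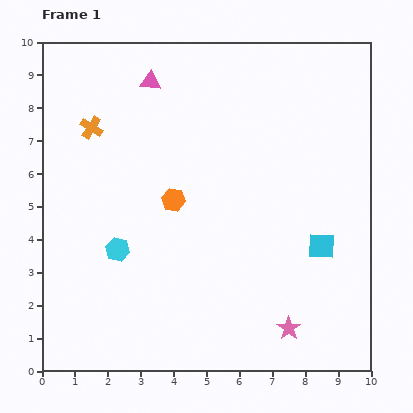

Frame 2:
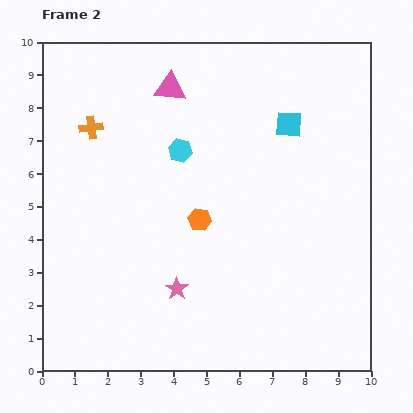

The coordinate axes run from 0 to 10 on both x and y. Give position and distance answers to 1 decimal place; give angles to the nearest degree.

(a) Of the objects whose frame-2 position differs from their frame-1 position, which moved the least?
the pink triangle

(moved 0.6)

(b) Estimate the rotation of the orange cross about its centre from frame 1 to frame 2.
40° counter-clockwise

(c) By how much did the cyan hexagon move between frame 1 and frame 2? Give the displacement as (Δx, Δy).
(1.9, 3.0)

The cyan hexagon was at (2.3, 3.7) in frame 1 and (4.2, 6.7) in frame 2.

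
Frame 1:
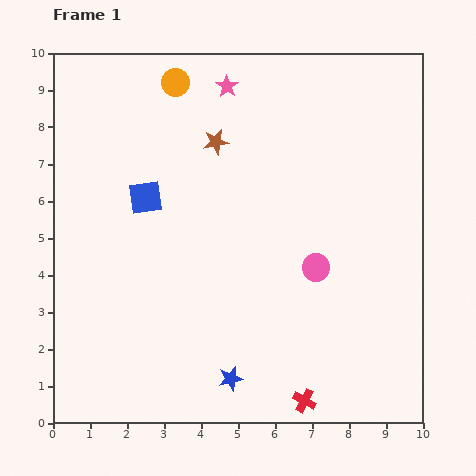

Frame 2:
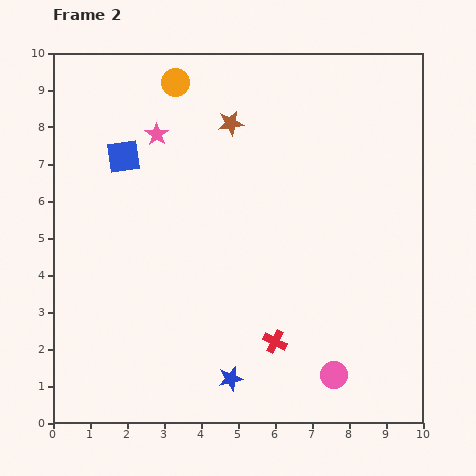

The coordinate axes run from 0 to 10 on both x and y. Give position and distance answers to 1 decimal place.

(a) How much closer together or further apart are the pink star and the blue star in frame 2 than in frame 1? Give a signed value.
-1.0

Distance in frame 1: 7.9. Distance in frame 2: 6.9.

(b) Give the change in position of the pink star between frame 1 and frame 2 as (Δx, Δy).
(-1.9, -1.3)

The pink star was at (4.7, 9.1) in frame 1 and (2.8, 7.8) in frame 2.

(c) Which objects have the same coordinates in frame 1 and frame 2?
the blue star, the orange circle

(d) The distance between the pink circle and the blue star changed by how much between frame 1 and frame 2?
-1.0

Distance in frame 1: 3.8. Distance in frame 2: 2.8.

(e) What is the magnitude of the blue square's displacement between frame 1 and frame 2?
1.3

The blue square moved from (2.5, 6.1) to (1.9, 7.2), a distance of √(0.6² + 1.1²) ≈ 1.3.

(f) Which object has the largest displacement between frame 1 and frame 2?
the pink circle

(moved 2.9; next 2.3)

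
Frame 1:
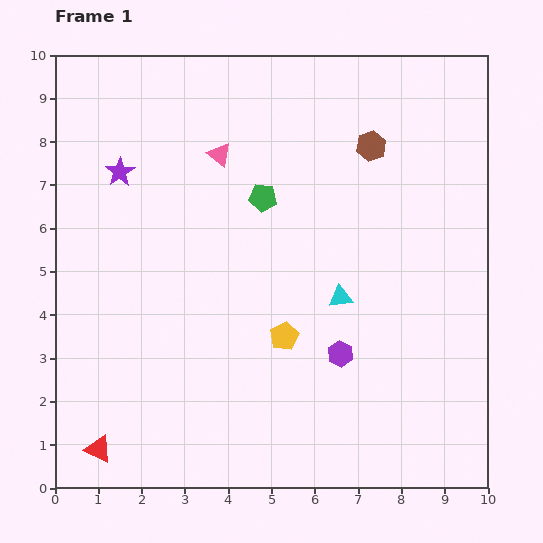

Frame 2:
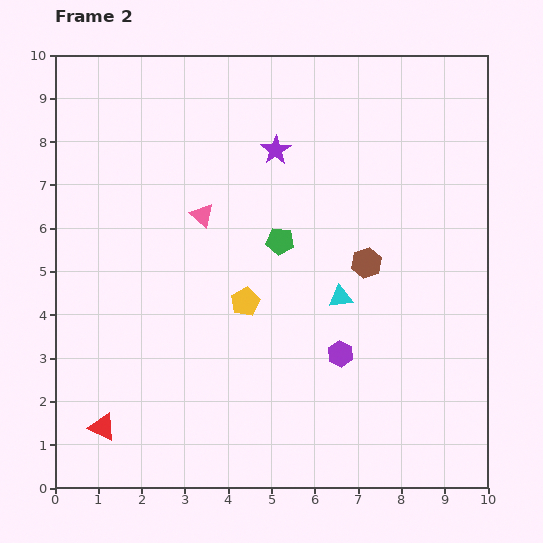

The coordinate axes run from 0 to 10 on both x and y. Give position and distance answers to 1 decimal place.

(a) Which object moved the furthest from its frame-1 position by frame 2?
the purple star

(moved 3.6; next 2.7)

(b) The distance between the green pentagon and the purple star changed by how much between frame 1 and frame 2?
-1.3

Distance in frame 1: 3.4. Distance in frame 2: 2.1.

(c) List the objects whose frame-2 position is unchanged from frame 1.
the purple hexagon, the cyan triangle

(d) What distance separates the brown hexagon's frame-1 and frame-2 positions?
2.7

The brown hexagon moved from (7.3, 7.9) to (7.2, 5.2), a distance of √(0.1² + 2.7²) ≈ 2.7.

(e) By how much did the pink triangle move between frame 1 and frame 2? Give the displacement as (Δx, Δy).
(-0.4, -1.4)

The pink triangle was at (3.8, 7.7) in frame 1 and (3.4, 6.3) in frame 2.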